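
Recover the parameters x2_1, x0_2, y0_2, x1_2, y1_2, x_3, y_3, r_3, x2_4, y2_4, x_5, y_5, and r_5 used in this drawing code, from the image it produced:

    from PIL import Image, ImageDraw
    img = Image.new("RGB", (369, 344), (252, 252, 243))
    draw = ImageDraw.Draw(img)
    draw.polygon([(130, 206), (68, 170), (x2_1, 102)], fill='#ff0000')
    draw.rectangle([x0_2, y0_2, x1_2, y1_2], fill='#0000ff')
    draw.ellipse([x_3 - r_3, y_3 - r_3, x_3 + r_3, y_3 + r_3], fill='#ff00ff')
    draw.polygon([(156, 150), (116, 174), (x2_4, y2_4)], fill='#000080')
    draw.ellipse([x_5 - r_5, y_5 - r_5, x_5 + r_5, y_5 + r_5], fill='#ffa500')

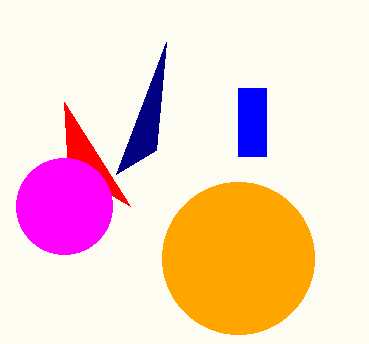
x2_1 = 64; x0_2 = 238; y0_2 = 88; x1_2 = 266; y1_2 = 156; x_3 = 64; y_3 = 206; r_3 = 48; x2_4 = 166; y2_4 = 42; x_5 = 238; y_5 = 258; r_5 = 76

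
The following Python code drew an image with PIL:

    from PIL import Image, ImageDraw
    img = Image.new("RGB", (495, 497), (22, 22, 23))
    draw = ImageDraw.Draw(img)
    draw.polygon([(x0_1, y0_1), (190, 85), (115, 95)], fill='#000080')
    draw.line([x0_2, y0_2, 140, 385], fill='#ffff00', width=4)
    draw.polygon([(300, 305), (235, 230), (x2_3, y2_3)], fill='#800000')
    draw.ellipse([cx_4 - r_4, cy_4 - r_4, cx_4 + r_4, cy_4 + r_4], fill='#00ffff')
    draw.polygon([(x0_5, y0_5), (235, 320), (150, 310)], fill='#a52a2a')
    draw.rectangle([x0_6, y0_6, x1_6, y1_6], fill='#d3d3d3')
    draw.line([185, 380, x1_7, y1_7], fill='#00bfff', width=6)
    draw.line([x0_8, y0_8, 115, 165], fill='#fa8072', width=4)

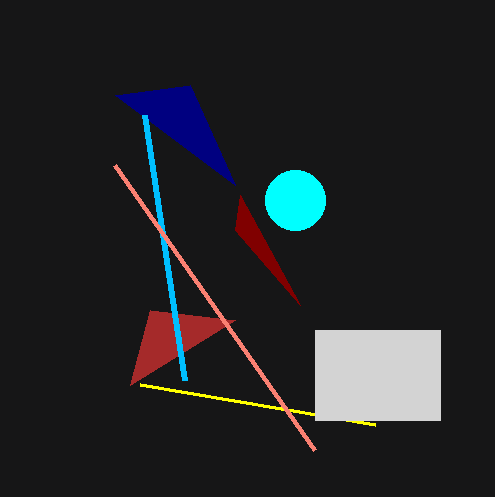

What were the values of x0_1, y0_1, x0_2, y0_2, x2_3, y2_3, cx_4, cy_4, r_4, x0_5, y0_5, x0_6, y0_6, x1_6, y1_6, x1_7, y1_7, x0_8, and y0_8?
x0_1 = 235; y0_1 = 185; x0_2 = 375; y0_2 = 425; x2_3 = 240; y2_3 = 195; cx_4 = 295; cy_4 = 200; r_4 = 30; x0_5 = 130; y0_5 = 385; x0_6 = 315; y0_6 = 330; x1_6 = 440; y1_6 = 420; x1_7 = 145; y1_7 = 115; x0_8 = 315; y0_8 = 450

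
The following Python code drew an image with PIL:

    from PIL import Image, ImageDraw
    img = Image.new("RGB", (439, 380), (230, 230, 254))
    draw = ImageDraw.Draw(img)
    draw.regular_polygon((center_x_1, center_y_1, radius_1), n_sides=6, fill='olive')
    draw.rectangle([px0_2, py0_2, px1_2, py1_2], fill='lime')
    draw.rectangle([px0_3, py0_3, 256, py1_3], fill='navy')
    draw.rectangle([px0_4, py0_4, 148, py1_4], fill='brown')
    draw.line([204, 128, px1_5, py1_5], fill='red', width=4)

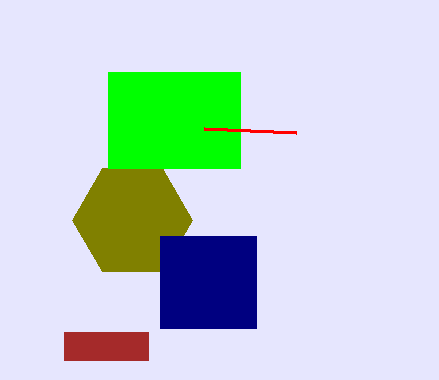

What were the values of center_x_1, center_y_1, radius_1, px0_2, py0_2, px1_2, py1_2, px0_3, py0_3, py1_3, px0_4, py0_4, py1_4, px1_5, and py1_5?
center_x_1 = 132, center_y_1 = 220, radius_1 = 60, px0_2 = 108, py0_2 = 72, px1_2 = 240, py1_2 = 168, px0_3 = 160, py0_3 = 236, py1_3 = 328, px0_4 = 64, py0_4 = 332, py1_4 = 360, px1_5 = 296, py1_5 = 132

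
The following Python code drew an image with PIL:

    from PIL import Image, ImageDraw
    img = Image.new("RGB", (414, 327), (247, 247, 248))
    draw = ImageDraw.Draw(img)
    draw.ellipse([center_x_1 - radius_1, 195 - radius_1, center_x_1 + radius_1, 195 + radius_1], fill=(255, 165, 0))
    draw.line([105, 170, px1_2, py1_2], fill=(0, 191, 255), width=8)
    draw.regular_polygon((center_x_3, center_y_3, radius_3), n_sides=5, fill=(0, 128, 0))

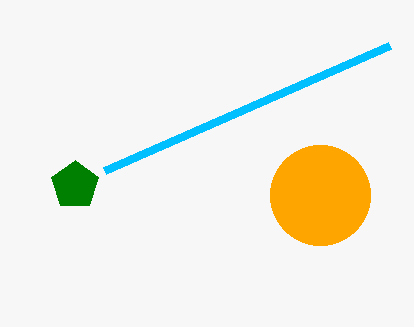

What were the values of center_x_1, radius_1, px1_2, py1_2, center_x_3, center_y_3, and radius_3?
center_x_1 = 320, radius_1 = 50, px1_2 = 390, py1_2 = 45, center_x_3 = 75, center_y_3 = 185, radius_3 = 25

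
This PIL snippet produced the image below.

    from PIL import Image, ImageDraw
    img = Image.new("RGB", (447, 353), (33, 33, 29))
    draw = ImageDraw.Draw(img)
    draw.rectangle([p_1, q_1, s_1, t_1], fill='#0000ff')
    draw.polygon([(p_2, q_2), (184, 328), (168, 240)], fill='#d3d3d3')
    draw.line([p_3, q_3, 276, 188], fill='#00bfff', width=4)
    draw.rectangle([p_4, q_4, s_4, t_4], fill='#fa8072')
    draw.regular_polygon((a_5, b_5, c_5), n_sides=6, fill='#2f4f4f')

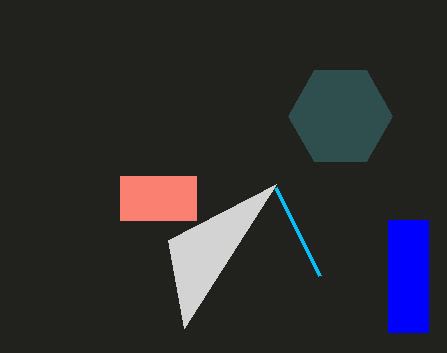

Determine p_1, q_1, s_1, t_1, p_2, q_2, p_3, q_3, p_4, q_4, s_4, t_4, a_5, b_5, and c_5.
p_1 = 388; q_1 = 220; s_1 = 428; t_1 = 332; p_2 = 276; q_2 = 184; p_3 = 320; q_3 = 276; p_4 = 120; q_4 = 176; s_4 = 196; t_4 = 220; a_5 = 340; b_5 = 116; c_5 = 52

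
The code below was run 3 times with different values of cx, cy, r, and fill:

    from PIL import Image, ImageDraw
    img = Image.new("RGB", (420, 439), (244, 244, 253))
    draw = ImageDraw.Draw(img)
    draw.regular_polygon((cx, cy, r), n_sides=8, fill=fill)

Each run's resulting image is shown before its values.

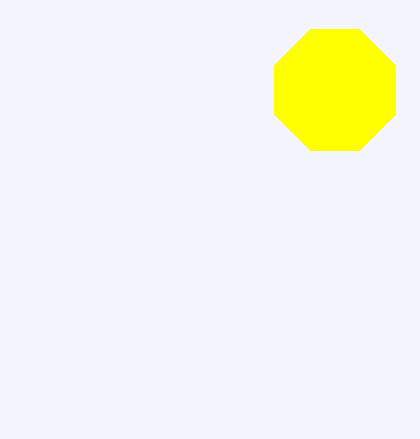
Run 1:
cx = 335; cy = 90; r = 65; fill = 'yellow'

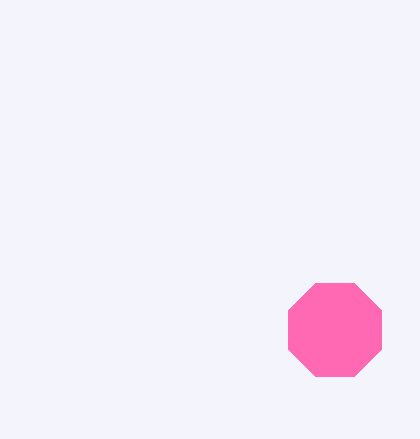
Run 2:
cx = 335, cy = 330, r = 50, fill = 'hotpink'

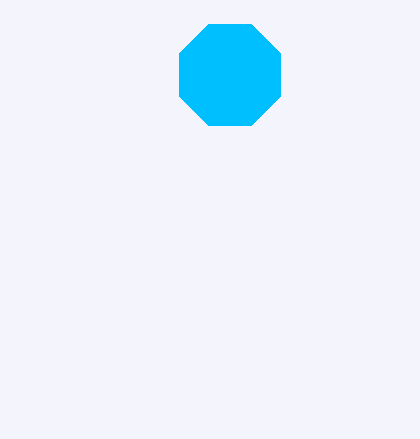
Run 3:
cx = 230, cy = 75, r = 55, fill = 'deepskyblue'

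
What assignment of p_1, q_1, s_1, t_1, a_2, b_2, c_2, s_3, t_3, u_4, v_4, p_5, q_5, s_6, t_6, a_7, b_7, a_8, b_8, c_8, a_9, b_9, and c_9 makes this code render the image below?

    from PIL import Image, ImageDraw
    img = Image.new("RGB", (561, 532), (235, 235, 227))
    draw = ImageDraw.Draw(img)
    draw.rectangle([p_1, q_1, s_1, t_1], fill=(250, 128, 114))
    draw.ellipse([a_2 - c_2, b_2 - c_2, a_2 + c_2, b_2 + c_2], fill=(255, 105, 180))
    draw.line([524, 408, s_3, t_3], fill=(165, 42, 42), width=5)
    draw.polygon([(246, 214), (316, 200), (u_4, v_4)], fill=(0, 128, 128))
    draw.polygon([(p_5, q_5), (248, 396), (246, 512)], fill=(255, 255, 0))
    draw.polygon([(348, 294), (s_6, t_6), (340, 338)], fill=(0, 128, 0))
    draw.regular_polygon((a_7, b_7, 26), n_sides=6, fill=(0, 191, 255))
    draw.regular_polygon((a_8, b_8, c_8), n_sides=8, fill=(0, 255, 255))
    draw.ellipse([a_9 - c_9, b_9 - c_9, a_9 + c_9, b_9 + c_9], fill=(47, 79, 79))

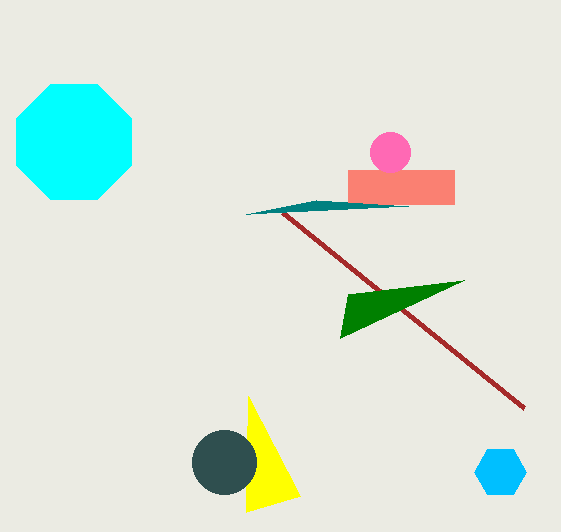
p_1 = 348, q_1 = 170, s_1 = 454, t_1 = 204, a_2 = 390, b_2 = 152, c_2 = 20, s_3 = 282, t_3 = 212, u_4 = 408, v_4 = 206, p_5 = 300, q_5 = 496, s_6 = 464, t_6 = 280, a_7 = 500, b_7 = 472, a_8 = 74, b_8 = 142, c_8 = 62, a_9 = 224, b_9 = 462, c_9 = 32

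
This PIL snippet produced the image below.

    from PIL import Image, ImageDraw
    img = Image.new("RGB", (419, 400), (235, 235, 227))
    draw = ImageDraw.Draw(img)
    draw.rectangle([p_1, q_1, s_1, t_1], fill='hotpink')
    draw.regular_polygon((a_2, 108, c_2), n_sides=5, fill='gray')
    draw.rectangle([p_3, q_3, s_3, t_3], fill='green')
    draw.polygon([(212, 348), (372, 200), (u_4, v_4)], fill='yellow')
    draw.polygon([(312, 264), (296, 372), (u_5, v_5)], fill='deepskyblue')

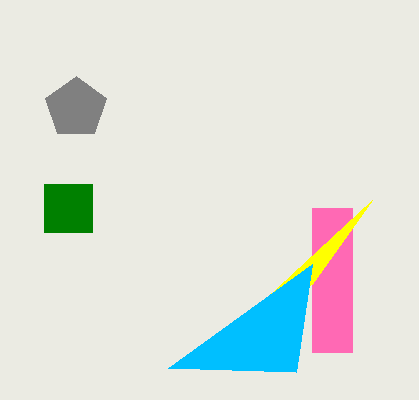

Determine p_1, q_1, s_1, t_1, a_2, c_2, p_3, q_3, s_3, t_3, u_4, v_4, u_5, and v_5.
p_1 = 312, q_1 = 208, s_1 = 352, t_1 = 352, a_2 = 76, c_2 = 32, p_3 = 44, q_3 = 184, s_3 = 92, t_3 = 232, u_4 = 312, v_4 = 284, u_5 = 168, v_5 = 368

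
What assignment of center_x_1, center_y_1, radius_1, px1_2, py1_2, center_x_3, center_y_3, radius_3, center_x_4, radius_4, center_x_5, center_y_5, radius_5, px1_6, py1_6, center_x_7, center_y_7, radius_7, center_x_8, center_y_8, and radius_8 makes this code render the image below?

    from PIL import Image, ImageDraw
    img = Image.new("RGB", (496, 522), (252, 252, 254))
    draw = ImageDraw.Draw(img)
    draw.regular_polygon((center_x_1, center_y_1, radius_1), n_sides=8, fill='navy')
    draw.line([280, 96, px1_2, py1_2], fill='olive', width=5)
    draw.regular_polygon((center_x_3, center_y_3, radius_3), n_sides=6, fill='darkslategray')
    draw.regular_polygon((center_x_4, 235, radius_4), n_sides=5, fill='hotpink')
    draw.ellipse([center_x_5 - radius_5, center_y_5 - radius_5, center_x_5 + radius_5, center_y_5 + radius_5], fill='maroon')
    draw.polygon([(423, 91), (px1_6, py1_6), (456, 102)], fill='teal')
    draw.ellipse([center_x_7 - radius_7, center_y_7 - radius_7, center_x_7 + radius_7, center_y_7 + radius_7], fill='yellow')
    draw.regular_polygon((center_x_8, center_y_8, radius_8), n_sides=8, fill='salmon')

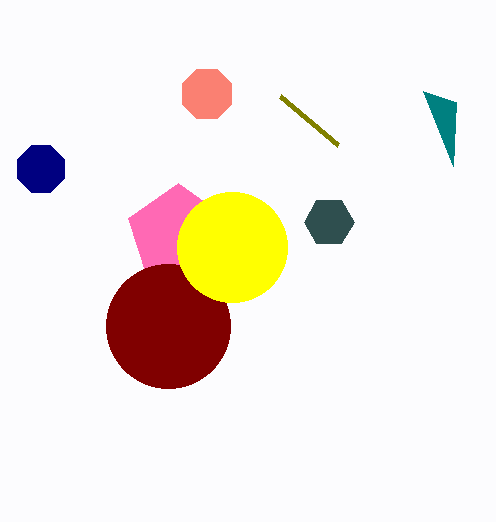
center_x_1 = 41
center_y_1 = 169
radius_1 = 25
px1_2 = 338
py1_2 = 145
center_x_3 = 329
center_y_3 = 222
radius_3 = 25
center_x_4 = 178
radius_4 = 52
center_x_5 = 168
center_y_5 = 326
radius_5 = 62
px1_6 = 453
py1_6 = 166
center_x_7 = 232
center_y_7 = 247
radius_7 = 55
center_x_8 = 207
center_y_8 = 94
radius_8 = 27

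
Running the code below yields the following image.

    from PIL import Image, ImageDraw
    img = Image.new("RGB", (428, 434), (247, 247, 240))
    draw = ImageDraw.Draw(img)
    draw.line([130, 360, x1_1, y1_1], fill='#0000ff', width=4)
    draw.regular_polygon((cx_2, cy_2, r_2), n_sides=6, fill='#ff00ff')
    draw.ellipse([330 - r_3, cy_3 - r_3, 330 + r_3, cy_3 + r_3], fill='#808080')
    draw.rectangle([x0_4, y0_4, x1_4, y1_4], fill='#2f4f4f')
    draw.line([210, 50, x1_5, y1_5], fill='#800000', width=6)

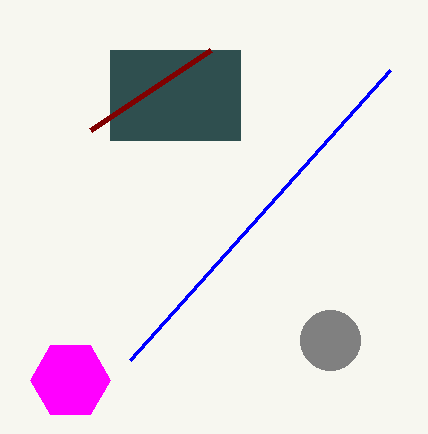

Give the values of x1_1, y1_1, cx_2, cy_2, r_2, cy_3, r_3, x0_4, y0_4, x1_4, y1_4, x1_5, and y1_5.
x1_1 = 390
y1_1 = 70
cx_2 = 70
cy_2 = 380
r_2 = 40
cy_3 = 340
r_3 = 30
x0_4 = 110
y0_4 = 50
x1_4 = 240
y1_4 = 140
x1_5 = 90
y1_5 = 130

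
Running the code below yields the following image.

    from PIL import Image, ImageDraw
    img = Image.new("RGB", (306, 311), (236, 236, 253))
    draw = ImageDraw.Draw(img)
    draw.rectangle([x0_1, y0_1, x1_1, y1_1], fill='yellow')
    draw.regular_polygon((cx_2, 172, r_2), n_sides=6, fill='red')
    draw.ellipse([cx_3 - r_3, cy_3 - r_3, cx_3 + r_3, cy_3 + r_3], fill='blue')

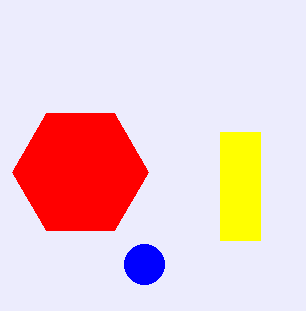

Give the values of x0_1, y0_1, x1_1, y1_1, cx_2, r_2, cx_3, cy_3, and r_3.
x0_1 = 220; y0_1 = 132; x1_1 = 260; y1_1 = 240; cx_2 = 80; r_2 = 68; cx_3 = 144; cy_3 = 264; r_3 = 20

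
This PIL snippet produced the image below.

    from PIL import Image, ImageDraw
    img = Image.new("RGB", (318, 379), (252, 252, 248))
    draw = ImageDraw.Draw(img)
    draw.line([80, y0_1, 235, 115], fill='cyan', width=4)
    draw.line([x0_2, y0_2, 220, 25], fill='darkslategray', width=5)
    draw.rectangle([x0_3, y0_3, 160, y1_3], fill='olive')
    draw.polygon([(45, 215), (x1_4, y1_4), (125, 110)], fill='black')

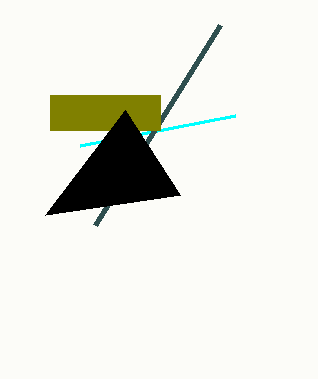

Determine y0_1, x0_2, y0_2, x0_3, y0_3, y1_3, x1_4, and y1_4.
y0_1 = 145; x0_2 = 95; y0_2 = 225; x0_3 = 50; y0_3 = 95; y1_3 = 130; x1_4 = 180; y1_4 = 195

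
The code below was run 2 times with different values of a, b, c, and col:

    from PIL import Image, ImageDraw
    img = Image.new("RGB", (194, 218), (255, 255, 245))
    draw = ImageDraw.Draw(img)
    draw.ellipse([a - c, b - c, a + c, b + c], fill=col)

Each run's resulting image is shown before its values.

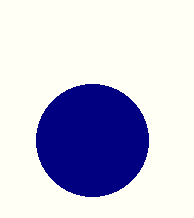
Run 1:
a = 92; b = 140; c = 56; col = 'navy'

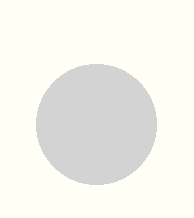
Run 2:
a = 96
b = 124
c = 60
col = 'lightgray'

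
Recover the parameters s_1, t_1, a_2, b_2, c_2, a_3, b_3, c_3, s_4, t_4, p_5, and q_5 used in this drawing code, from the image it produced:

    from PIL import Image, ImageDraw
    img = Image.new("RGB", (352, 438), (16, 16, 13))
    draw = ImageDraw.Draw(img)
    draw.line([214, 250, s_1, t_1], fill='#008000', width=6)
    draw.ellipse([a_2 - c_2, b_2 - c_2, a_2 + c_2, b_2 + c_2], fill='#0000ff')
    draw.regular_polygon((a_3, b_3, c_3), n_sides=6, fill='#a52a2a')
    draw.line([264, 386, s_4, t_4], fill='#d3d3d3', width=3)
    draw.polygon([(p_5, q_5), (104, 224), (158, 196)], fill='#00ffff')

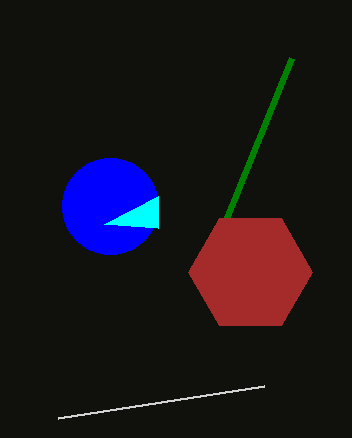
s_1 = 292
t_1 = 58
a_2 = 110
b_2 = 206
c_2 = 48
a_3 = 250
b_3 = 272
c_3 = 62
s_4 = 58
t_4 = 418
p_5 = 158
q_5 = 228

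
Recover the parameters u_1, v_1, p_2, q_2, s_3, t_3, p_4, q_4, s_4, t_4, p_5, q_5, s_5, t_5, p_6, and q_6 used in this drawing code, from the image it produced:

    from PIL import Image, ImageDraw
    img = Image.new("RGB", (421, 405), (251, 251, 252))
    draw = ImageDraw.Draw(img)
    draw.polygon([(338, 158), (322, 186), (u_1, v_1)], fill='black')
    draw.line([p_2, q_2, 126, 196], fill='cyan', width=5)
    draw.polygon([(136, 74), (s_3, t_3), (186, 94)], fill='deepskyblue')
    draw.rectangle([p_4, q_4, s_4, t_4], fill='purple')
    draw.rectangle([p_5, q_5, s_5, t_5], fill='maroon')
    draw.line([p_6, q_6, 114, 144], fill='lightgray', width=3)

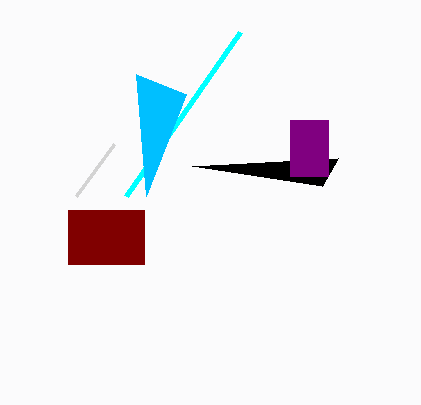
u_1 = 192; v_1 = 166; p_2 = 240; q_2 = 32; s_3 = 146; t_3 = 196; p_4 = 290; q_4 = 120; s_4 = 328; t_4 = 176; p_5 = 68; q_5 = 210; s_5 = 144; t_5 = 264; p_6 = 76; q_6 = 196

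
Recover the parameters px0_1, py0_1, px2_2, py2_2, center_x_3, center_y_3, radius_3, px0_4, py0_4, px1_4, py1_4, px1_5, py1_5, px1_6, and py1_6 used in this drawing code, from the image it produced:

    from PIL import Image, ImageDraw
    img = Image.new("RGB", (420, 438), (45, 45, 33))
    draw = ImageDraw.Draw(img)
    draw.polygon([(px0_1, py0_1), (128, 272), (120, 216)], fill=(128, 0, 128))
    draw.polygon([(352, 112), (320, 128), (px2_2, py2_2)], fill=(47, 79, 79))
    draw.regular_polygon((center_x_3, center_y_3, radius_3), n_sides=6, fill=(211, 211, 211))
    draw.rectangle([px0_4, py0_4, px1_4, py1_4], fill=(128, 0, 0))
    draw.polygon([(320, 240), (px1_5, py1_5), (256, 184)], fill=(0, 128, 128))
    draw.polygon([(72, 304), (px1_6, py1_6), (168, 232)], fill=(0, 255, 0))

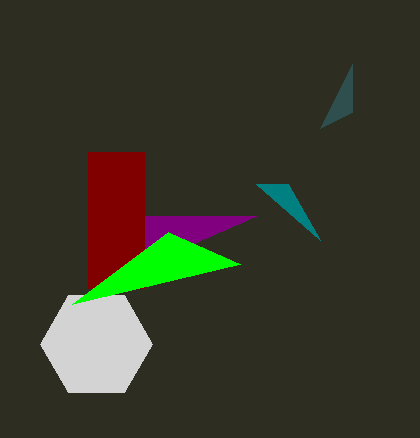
px0_1 = 256; py0_1 = 216; px2_2 = 352; py2_2 = 64; center_x_3 = 96; center_y_3 = 344; radius_3 = 56; px0_4 = 88; py0_4 = 152; px1_4 = 144; py1_4 = 288; px1_5 = 288; py1_5 = 184; px1_6 = 240; py1_6 = 264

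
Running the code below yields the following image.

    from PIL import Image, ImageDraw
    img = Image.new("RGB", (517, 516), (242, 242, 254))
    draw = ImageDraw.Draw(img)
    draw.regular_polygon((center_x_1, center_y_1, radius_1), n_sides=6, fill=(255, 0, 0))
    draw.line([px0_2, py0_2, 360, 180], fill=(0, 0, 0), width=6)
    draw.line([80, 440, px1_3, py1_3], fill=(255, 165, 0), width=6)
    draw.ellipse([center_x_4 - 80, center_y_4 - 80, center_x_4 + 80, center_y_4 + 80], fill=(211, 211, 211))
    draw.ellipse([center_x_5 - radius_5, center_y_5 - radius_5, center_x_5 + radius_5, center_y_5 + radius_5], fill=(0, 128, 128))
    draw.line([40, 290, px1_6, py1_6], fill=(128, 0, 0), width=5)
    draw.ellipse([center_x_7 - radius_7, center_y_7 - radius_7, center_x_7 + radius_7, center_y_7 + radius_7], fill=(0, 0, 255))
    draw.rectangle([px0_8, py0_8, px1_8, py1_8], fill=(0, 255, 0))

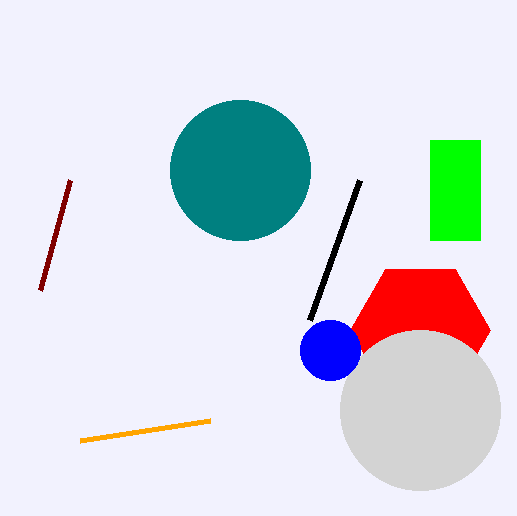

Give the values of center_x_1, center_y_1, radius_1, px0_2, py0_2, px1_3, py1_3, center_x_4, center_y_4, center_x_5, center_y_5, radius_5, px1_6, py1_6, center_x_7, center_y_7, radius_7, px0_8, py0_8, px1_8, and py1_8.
center_x_1 = 420; center_y_1 = 330; radius_1 = 70; px0_2 = 310; py0_2 = 320; px1_3 = 210; py1_3 = 420; center_x_4 = 420; center_y_4 = 410; center_x_5 = 240; center_y_5 = 170; radius_5 = 70; px1_6 = 70; py1_6 = 180; center_x_7 = 330; center_y_7 = 350; radius_7 = 30; px0_8 = 430; py0_8 = 140; px1_8 = 480; py1_8 = 240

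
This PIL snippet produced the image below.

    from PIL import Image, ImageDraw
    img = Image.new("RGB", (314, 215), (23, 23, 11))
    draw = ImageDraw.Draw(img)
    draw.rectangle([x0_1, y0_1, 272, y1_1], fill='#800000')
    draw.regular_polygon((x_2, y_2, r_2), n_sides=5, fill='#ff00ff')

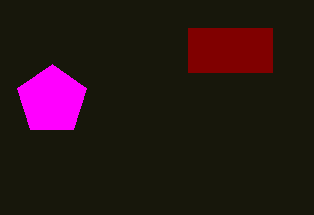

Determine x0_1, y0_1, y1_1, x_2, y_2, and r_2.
x0_1 = 188
y0_1 = 28
y1_1 = 72
x_2 = 52
y_2 = 100
r_2 = 36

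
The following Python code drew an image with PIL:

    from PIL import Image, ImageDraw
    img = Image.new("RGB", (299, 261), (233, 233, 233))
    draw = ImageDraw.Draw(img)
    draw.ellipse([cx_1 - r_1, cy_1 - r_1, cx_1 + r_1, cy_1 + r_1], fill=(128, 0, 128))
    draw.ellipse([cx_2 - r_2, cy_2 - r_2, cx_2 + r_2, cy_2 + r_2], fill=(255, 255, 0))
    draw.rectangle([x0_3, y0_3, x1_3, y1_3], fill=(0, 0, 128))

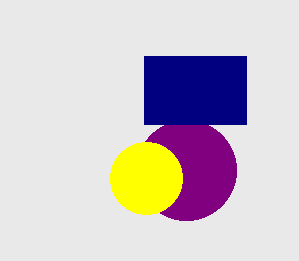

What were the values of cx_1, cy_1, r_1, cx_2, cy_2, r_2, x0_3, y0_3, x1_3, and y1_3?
cx_1 = 186, cy_1 = 170, r_1 = 50, cx_2 = 146, cy_2 = 178, r_2 = 36, x0_3 = 144, y0_3 = 56, x1_3 = 246, y1_3 = 124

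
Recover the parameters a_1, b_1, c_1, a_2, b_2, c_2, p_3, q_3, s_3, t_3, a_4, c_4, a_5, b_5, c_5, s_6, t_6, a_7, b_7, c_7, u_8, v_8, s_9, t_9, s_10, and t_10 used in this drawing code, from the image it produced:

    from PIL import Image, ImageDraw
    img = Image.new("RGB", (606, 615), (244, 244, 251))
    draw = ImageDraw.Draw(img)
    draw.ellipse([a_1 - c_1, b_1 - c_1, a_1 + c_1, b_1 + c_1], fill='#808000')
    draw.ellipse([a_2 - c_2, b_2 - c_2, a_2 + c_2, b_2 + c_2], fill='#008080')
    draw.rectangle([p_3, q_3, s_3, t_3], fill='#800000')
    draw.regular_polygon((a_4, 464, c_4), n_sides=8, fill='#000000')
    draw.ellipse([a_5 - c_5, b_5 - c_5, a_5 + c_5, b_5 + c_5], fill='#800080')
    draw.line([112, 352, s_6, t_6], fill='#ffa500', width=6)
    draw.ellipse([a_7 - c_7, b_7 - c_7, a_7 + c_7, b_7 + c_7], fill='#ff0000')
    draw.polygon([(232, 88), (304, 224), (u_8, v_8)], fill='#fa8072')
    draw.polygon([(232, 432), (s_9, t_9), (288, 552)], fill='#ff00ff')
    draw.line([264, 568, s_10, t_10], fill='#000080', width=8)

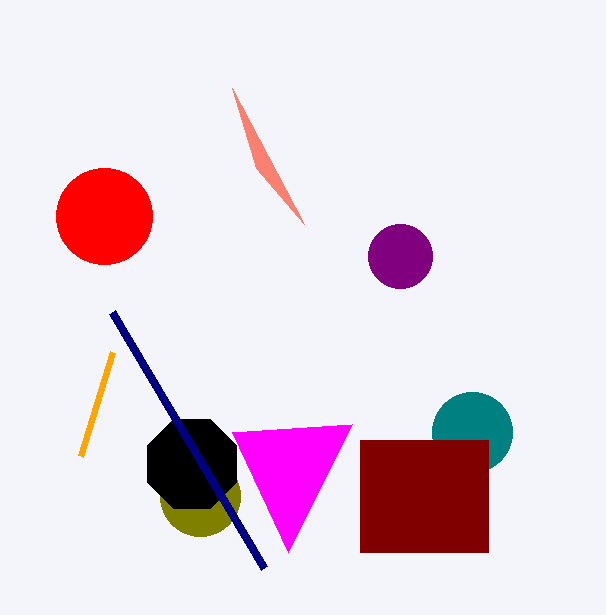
a_1 = 200, b_1 = 496, c_1 = 40, a_2 = 472, b_2 = 432, c_2 = 40, p_3 = 360, q_3 = 440, s_3 = 488, t_3 = 552, a_4 = 192, c_4 = 48, a_5 = 400, b_5 = 256, c_5 = 32, s_6 = 80, t_6 = 456, a_7 = 104, b_7 = 216, c_7 = 48, u_8 = 256, v_8 = 168, s_9 = 352, t_9 = 424, s_10 = 112, t_10 = 312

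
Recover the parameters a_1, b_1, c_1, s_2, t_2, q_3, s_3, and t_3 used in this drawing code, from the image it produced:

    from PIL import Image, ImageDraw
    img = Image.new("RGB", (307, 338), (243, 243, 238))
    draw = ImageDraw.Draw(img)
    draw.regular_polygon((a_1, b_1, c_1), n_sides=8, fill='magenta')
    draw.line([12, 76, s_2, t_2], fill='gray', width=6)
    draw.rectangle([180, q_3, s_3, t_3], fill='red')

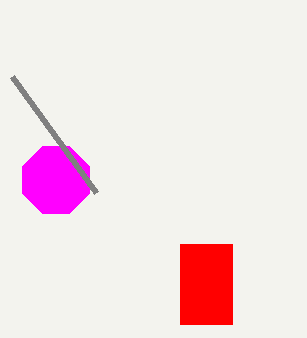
a_1 = 56, b_1 = 180, c_1 = 36, s_2 = 96, t_2 = 192, q_3 = 244, s_3 = 232, t_3 = 324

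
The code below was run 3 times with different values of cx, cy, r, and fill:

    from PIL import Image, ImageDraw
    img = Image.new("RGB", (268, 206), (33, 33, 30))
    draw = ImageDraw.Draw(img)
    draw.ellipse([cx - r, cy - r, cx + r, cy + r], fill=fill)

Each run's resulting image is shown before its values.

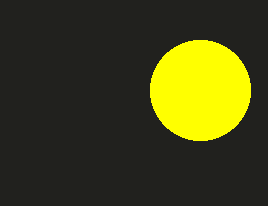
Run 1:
cx = 200, cy = 90, r = 50, fill = 'yellow'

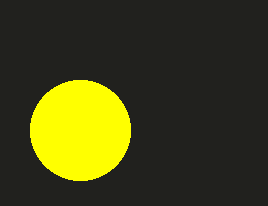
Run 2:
cx = 80
cy = 130
r = 50
fill = 'yellow'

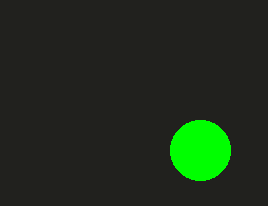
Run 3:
cx = 200; cy = 150; r = 30; fill = 'lime'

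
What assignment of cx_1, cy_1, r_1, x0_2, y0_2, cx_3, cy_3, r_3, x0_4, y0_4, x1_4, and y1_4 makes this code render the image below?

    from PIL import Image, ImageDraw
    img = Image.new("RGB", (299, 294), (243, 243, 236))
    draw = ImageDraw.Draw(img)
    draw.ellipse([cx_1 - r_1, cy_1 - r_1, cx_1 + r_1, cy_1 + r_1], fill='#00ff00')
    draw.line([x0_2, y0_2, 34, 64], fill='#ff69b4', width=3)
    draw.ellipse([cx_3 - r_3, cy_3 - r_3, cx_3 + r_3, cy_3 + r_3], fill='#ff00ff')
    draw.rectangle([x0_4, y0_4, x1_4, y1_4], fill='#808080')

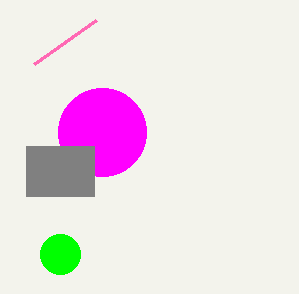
cx_1 = 60, cy_1 = 254, r_1 = 20, x0_2 = 96, y0_2 = 20, cx_3 = 102, cy_3 = 132, r_3 = 44, x0_4 = 26, y0_4 = 146, x1_4 = 94, y1_4 = 196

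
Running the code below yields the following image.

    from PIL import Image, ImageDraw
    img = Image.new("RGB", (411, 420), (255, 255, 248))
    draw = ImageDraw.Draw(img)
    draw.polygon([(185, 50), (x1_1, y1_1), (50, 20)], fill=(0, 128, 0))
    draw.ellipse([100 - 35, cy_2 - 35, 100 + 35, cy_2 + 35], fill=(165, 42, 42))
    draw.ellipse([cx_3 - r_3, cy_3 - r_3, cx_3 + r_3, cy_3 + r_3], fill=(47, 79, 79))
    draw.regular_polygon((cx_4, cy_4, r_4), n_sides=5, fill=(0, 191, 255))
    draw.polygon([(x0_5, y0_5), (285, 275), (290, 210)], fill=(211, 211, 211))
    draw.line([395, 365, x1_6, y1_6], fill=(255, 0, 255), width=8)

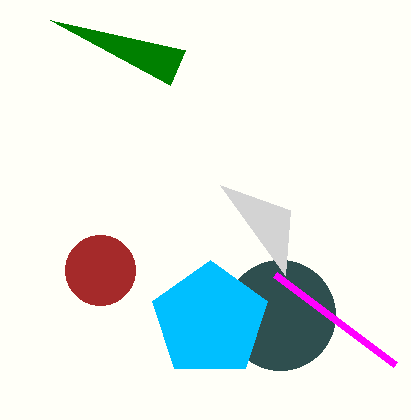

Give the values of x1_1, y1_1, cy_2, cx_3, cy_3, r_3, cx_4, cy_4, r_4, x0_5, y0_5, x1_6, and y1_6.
x1_1 = 170, y1_1 = 85, cy_2 = 270, cx_3 = 280, cy_3 = 315, r_3 = 55, cx_4 = 210, cy_4 = 320, r_4 = 60, x0_5 = 220, y0_5 = 185, x1_6 = 275, y1_6 = 275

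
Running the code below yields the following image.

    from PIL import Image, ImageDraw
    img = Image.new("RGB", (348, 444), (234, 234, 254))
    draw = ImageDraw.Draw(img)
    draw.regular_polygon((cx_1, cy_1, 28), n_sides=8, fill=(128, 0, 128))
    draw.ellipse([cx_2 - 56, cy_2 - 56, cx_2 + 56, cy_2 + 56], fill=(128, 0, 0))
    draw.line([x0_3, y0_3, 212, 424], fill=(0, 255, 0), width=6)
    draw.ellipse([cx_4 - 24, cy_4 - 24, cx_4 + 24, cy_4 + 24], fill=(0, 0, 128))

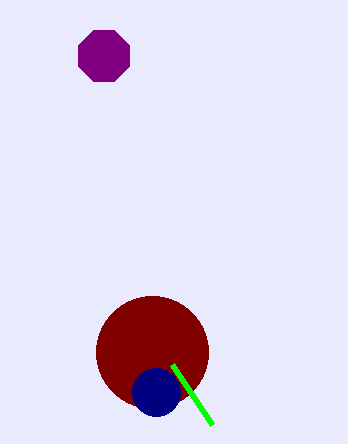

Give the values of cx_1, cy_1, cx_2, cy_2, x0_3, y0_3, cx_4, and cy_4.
cx_1 = 104; cy_1 = 56; cx_2 = 152; cy_2 = 352; x0_3 = 172; y0_3 = 364; cx_4 = 156; cy_4 = 392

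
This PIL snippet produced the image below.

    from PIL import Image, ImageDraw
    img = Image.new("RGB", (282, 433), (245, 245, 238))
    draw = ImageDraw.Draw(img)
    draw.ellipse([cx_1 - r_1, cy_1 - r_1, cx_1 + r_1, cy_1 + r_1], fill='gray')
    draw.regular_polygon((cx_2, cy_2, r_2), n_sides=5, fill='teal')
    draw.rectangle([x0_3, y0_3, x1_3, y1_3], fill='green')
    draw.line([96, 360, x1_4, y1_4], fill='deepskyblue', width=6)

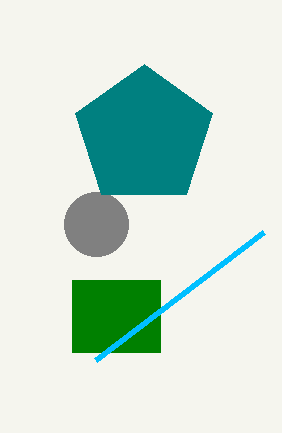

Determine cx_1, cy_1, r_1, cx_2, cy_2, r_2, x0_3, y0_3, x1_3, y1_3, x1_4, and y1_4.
cx_1 = 96; cy_1 = 224; r_1 = 32; cx_2 = 144; cy_2 = 136; r_2 = 72; x0_3 = 72; y0_3 = 280; x1_3 = 160; y1_3 = 352; x1_4 = 264; y1_4 = 232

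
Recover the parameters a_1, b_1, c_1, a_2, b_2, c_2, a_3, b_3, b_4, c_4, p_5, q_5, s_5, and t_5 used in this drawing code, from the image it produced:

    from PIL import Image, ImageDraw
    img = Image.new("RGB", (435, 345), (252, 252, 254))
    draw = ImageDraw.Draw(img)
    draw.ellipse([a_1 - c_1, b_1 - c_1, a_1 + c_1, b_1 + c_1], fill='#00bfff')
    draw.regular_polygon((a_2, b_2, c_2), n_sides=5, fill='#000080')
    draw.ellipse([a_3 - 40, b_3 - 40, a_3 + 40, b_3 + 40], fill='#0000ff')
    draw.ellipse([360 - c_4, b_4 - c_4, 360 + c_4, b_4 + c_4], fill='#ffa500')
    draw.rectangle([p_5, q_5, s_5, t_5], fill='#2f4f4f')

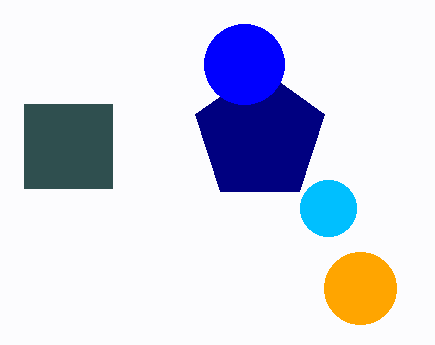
a_1 = 328
b_1 = 208
c_1 = 28
a_2 = 260
b_2 = 136
c_2 = 68
a_3 = 244
b_3 = 64
b_4 = 288
c_4 = 36
p_5 = 24
q_5 = 104
s_5 = 112
t_5 = 188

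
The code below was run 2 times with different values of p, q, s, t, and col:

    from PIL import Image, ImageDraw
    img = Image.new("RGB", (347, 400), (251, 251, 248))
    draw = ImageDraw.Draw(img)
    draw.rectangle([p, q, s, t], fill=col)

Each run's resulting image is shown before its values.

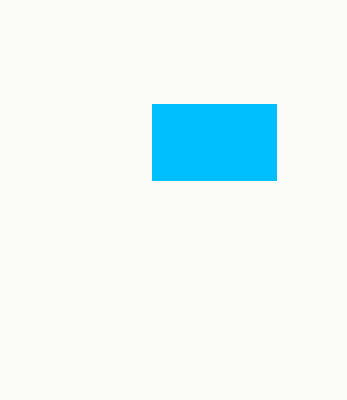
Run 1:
p = 152, q = 104, s = 276, t = 180, col = 'deepskyblue'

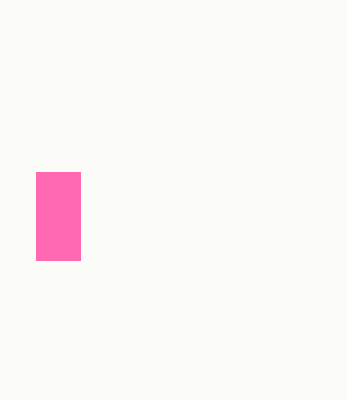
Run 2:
p = 36, q = 172, s = 80, t = 260, col = 'hotpink'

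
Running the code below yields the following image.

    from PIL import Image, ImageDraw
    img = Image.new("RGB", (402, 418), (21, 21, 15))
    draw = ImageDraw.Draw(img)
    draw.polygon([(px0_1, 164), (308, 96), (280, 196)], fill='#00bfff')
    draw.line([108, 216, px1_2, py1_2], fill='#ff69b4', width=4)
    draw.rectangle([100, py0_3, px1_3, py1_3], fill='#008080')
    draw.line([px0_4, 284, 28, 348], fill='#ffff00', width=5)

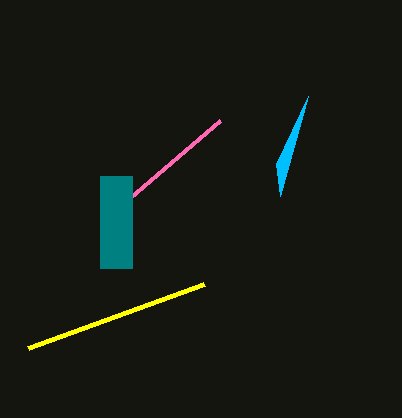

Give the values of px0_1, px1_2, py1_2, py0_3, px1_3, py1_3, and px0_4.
px0_1 = 276
px1_2 = 220
py1_2 = 120
py0_3 = 176
px1_3 = 132
py1_3 = 268
px0_4 = 204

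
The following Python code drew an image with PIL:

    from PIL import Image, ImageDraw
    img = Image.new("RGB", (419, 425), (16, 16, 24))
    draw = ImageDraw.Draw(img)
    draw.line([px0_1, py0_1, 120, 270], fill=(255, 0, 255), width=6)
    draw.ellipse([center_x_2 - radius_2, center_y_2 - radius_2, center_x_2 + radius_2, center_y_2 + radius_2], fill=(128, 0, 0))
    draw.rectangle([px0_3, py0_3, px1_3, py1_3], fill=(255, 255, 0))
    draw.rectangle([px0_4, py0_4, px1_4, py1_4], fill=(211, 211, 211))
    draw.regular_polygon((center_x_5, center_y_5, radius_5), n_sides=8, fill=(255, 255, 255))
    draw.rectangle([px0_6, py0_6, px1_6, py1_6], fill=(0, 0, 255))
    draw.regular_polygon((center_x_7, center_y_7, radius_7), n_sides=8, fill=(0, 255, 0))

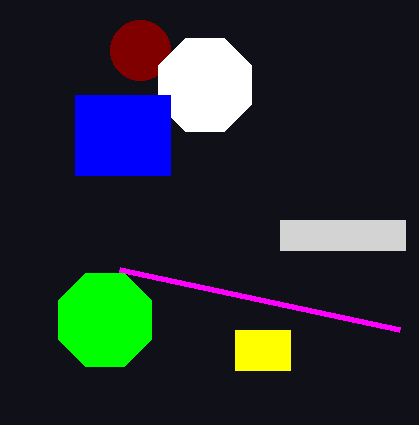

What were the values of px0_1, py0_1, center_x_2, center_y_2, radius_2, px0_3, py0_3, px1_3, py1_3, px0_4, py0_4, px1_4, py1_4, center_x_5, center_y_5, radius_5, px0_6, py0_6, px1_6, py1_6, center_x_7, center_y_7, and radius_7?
px0_1 = 400
py0_1 = 330
center_x_2 = 140
center_y_2 = 50
radius_2 = 30
px0_3 = 235
py0_3 = 330
px1_3 = 290
py1_3 = 370
px0_4 = 280
py0_4 = 220
px1_4 = 405
py1_4 = 250
center_x_5 = 205
center_y_5 = 85
radius_5 = 50
px0_6 = 75
py0_6 = 95
px1_6 = 170
py1_6 = 175
center_x_7 = 105
center_y_7 = 320
radius_7 = 50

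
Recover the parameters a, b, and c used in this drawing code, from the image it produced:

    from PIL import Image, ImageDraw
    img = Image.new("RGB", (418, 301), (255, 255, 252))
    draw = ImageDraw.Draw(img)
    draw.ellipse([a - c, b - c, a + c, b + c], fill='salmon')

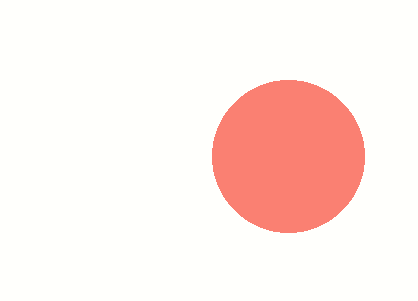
a = 288, b = 156, c = 76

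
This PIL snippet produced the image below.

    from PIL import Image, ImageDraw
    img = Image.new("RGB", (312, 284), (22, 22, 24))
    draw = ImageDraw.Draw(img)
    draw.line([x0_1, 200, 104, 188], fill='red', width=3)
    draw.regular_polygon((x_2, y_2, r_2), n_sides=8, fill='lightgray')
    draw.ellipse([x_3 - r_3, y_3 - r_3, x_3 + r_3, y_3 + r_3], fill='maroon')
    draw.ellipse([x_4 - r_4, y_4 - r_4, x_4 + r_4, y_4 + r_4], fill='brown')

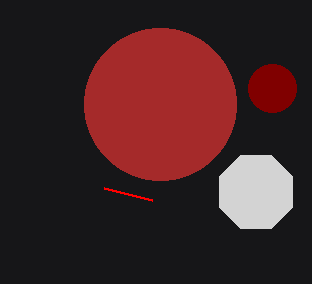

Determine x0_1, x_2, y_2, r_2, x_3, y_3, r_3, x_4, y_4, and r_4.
x0_1 = 152, x_2 = 256, y_2 = 192, r_2 = 40, x_3 = 272, y_3 = 88, r_3 = 24, x_4 = 160, y_4 = 104, r_4 = 76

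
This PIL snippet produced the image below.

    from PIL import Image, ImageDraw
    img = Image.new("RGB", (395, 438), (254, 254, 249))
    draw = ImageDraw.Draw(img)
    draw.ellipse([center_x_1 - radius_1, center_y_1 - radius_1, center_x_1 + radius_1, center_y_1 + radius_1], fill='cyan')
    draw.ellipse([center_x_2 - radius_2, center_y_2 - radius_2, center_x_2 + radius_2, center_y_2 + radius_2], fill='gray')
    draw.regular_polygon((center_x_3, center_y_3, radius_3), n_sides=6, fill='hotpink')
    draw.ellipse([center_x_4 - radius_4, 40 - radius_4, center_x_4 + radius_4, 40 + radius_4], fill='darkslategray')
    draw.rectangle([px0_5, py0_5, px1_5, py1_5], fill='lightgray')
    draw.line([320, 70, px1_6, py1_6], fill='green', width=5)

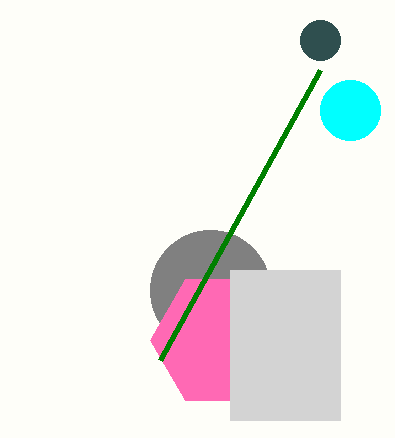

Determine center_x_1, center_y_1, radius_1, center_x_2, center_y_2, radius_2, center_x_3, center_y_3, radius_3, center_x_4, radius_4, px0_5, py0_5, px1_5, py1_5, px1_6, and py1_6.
center_x_1 = 350; center_y_1 = 110; radius_1 = 30; center_x_2 = 210; center_y_2 = 290; radius_2 = 60; center_x_3 = 220; center_y_3 = 340; radius_3 = 70; center_x_4 = 320; radius_4 = 20; px0_5 = 230; py0_5 = 270; px1_5 = 340; py1_5 = 420; px1_6 = 160; py1_6 = 360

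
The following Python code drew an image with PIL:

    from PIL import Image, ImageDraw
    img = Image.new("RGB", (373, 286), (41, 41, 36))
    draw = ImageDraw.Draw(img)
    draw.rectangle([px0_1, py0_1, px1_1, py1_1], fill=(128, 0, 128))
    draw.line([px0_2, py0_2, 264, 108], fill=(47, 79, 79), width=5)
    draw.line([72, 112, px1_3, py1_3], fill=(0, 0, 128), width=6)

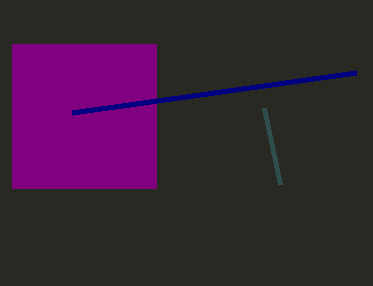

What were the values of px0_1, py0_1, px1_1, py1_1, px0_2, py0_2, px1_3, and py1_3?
px0_1 = 12, py0_1 = 44, px1_1 = 156, py1_1 = 188, px0_2 = 280, py0_2 = 184, px1_3 = 356, py1_3 = 72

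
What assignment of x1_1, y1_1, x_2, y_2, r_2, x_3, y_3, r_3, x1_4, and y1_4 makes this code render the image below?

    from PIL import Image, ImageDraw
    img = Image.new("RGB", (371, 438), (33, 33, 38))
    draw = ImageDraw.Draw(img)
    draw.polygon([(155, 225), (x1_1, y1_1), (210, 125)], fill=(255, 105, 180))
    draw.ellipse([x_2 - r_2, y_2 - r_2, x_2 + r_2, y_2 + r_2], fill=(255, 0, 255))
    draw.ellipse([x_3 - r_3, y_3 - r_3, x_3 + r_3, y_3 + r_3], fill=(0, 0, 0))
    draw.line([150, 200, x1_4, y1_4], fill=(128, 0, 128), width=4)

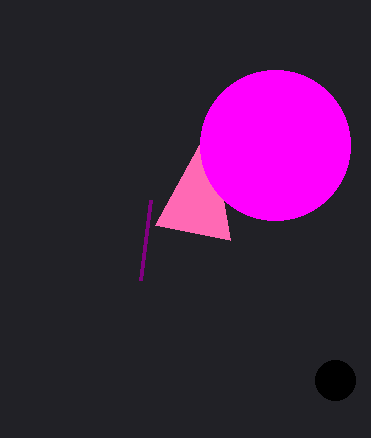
x1_1 = 230
y1_1 = 240
x_2 = 275
y_2 = 145
r_2 = 75
x_3 = 335
y_3 = 380
r_3 = 20
x1_4 = 140
y1_4 = 280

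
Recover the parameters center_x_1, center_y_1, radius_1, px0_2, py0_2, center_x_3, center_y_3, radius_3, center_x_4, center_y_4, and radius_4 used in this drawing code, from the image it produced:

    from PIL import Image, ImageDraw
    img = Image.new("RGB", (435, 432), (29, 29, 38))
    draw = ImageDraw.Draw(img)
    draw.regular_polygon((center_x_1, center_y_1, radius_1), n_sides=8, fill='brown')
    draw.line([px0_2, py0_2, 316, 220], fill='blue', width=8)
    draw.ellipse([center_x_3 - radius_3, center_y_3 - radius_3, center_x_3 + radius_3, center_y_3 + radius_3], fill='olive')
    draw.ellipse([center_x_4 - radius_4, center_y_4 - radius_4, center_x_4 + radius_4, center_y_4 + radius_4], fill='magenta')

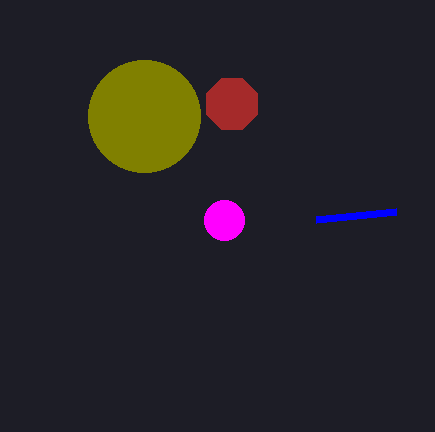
center_x_1 = 232, center_y_1 = 104, radius_1 = 28, px0_2 = 396, py0_2 = 212, center_x_3 = 144, center_y_3 = 116, radius_3 = 56, center_x_4 = 224, center_y_4 = 220, radius_4 = 20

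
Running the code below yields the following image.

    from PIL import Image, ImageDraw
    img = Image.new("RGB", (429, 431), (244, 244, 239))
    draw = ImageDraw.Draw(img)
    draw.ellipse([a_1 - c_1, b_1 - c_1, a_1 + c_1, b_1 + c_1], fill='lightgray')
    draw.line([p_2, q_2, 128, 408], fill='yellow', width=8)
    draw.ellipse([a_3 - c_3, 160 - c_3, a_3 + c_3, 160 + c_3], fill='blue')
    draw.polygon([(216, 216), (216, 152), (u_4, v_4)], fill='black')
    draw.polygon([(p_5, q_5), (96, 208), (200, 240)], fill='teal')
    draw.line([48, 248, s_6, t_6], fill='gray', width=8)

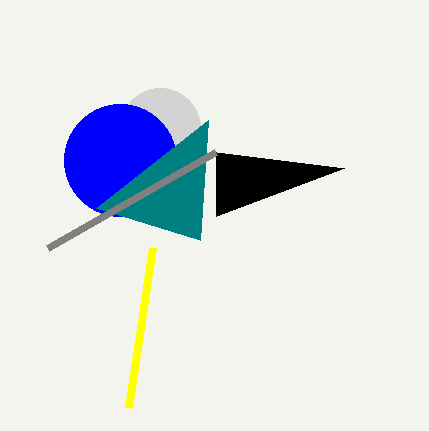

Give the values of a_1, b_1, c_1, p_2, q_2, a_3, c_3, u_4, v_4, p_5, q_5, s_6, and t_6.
a_1 = 160
b_1 = 128
c_1 = 40
p_2 = 152
q_2 = 248
a_3 = 120
c_3 = 56
u_4 = 344
v_4 = 168
p_5 = 208
q_5 = 120
s_6 = 216
t_6 = 152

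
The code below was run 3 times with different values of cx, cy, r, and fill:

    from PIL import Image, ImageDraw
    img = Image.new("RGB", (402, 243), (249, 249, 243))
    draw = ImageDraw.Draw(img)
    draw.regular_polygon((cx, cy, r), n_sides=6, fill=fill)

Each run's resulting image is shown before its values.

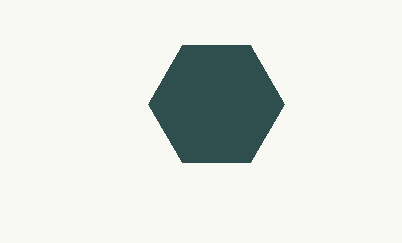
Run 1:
cx = 216
cy = 104
r = 68
fill = 'darkslategray'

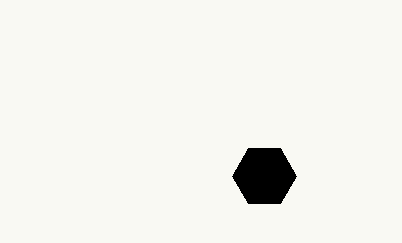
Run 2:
cx = 264; cy = 176; r = 32; fill = 'black'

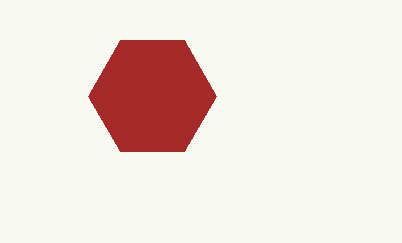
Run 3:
cx = 152; cy = 96; r = 64; fill = 'brown'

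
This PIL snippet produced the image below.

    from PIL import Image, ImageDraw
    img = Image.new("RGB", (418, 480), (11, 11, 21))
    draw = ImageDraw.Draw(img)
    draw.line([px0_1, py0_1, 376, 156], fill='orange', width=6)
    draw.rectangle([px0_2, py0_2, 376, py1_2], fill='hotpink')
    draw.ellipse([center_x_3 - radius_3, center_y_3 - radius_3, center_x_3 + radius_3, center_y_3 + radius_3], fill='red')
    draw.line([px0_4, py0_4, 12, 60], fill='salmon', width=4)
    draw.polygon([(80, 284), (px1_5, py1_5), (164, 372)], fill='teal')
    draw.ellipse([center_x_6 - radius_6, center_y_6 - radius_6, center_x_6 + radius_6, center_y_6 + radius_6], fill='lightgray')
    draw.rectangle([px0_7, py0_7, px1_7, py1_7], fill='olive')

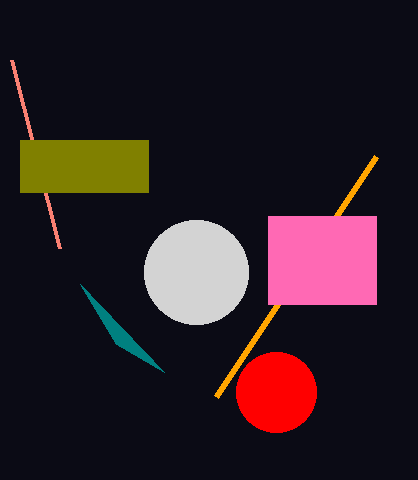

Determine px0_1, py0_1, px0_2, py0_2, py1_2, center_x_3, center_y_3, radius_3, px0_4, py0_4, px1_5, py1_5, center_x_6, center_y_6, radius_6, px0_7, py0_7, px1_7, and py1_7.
px0_1 = 216
py0_1 = 396
px0_2 = 268
py0_2 = 216
py1_2 = 304
center_x_3 = 276
center_y_3 = 392
radius_3 = 40
px0_4 = 60
py0_4 = 248
px1_5 = 116
py1_5 = 344
center_x_6 = 196
center_y_6 = 272
radius_6 = 52
px0_7 = 20
py0_7 = 140
px1_7 = 148
py1_7 = 192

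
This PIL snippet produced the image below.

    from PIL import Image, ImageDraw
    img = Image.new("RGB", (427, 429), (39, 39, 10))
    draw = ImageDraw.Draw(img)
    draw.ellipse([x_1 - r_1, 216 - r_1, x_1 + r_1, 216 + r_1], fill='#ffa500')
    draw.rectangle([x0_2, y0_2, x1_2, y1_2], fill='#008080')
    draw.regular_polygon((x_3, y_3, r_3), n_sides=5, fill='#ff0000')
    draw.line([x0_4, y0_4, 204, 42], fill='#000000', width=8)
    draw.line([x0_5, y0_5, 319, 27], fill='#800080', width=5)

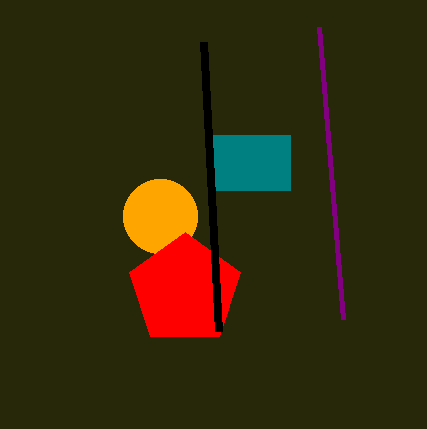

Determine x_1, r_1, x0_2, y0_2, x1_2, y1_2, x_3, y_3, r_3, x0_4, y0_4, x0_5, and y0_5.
x_1 = 160
r_1 = 37
x0_2 = 213
y0_2 = 135
x1_2 = 290
y1_2 = 190
x_3 = 185
y_3 = 290
r_3 = 58
x0_4 = 219
y0_4 = 331
x0_5 = 343
y0_5 = 319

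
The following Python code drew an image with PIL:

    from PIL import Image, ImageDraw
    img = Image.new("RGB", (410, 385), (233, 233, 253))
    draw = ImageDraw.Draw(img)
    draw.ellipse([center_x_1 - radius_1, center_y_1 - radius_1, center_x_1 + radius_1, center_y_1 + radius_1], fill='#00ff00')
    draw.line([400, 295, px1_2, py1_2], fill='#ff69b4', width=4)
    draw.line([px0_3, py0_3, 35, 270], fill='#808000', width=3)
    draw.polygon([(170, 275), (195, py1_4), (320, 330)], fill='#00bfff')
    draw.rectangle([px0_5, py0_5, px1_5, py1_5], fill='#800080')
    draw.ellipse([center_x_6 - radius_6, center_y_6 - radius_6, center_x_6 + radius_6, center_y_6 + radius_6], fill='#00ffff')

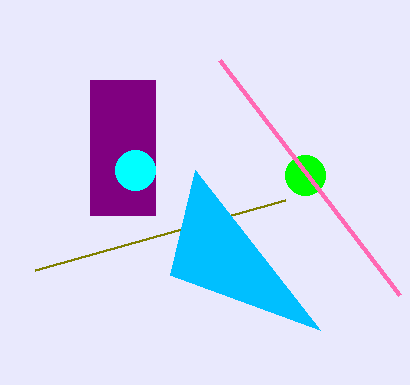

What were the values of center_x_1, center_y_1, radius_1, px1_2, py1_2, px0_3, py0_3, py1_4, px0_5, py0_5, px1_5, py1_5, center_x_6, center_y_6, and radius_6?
center_x_1 = 305, center_y_1 = 175, radius_1 = 20, px1_2 = 220, py1_2 = 60, px0_3 = 285, py0_3 = 200, py1_4 = 170, px0_5 = 90, py0_5 = 80, px1_5 = 155, py1_5 = 215, center_x_6 = 135, center_y_6 = 170, radius_6 = 20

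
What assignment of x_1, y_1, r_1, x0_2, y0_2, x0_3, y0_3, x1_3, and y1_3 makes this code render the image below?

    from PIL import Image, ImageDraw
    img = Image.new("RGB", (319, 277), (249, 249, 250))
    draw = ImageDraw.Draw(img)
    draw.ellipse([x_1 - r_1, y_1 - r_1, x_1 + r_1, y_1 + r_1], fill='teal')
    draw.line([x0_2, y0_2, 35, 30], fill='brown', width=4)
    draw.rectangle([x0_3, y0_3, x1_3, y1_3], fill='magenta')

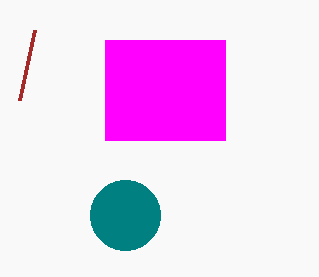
x_1 = 125, y_1 = 215, r_1 = 35, x0_2 = 20, y0_2 = 100, x0_3 = 105, y0_3 = 40, x1_3 = 225, y1_3 = 140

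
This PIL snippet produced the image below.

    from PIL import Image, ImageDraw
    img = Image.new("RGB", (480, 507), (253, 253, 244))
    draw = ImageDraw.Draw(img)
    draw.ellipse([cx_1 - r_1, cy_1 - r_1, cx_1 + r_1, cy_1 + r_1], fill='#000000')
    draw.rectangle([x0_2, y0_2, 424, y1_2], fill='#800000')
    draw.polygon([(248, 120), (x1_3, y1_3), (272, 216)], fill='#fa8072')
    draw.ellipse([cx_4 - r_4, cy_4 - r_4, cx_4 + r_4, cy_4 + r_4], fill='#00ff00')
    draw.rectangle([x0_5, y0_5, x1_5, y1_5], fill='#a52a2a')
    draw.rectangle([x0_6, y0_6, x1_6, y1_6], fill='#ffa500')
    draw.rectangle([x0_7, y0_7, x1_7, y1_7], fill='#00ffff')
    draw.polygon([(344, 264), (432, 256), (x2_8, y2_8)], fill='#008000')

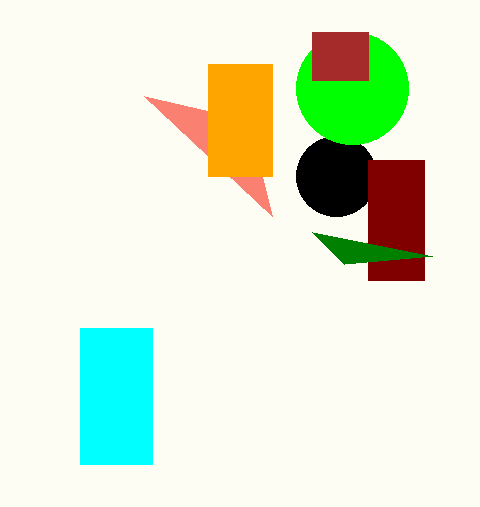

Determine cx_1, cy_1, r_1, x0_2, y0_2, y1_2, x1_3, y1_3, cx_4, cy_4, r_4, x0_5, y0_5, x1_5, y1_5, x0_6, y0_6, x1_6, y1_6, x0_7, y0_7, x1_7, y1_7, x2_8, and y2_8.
cx_1 = 336, cy_1 = 176, r_1 = 40, x0_2 = 368, y0_2 = 160, y1_2 = 280, x1_3 = 144, y1_3 = 96, cx_4 = 352, cy_4 = 88, r_4 = 56, x0_5 = 312, y0_5 = 32, x1_5 = 368, y1_5 = 80, x0_6 = 208, y0_6 = 64, x1_6 = 272, y1_6 = 176, x0_7 = 80, y0_7 = 328, x1_7 = 152, y1_7 = 464, x2_8 = 312, y2_8 = 232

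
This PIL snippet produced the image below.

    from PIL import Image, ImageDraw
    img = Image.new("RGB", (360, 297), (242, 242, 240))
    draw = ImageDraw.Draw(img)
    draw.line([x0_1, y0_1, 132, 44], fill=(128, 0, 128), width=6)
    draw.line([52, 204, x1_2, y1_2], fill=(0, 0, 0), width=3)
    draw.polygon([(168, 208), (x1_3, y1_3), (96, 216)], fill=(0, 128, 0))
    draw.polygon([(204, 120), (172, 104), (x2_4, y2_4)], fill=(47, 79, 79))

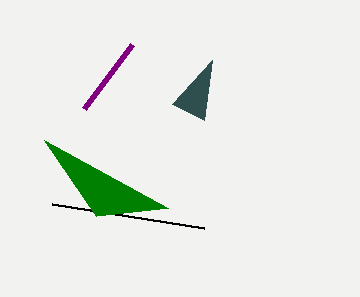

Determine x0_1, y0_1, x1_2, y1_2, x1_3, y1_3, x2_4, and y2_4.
x0_1 = 84, y0_1 = 108, x1_2 = 204, y1_2 = 228, x1_3 = 44, y1_3 = 140, x2_4 = 212, y2_4 = 60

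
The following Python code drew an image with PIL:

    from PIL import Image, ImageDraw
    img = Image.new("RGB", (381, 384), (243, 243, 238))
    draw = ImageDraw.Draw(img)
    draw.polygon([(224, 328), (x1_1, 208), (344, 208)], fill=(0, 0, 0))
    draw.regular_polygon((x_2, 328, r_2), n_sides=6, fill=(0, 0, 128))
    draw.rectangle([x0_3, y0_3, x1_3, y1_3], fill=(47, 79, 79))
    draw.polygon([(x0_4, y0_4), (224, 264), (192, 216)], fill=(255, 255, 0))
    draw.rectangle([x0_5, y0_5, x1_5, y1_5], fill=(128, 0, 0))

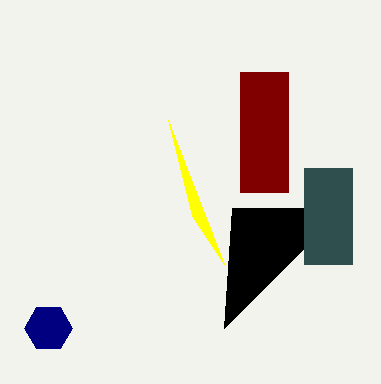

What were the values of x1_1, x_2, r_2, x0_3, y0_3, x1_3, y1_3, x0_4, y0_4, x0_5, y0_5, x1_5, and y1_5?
x1_1 = 232, x_2 = 48, r_2 = 24, x0_3 = 304, y0_3 = 168, x1_3 = 352, y1_3 = 264, x0_4 = 168, y0_4 = 120, x0_5 = 240, y0_5 = 72, x1_5 = 288, y1_5 = 192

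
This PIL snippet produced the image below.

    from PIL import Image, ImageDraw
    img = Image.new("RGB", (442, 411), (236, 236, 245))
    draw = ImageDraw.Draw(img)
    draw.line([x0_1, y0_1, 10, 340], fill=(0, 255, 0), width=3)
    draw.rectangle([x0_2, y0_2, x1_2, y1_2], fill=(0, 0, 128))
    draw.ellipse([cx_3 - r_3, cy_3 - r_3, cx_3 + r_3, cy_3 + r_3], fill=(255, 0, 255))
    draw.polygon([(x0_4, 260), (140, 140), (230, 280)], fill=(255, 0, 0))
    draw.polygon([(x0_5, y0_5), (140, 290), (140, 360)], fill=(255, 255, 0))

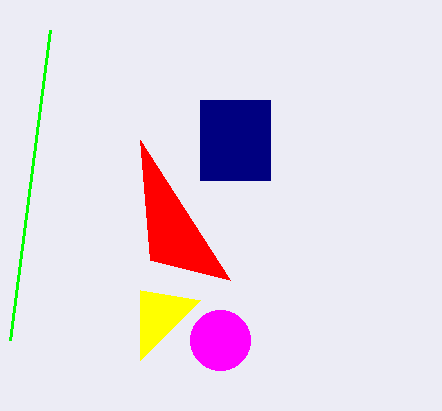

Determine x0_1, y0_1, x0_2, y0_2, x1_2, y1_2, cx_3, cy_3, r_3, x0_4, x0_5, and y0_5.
x0_1 = 50
y0_1 = 30
x0_2 = 200
y0_2 = 100
x1_2 = 270
y1_2 = 180
cx_3 = 220
cy_3 = 340
r_3 = 30
x0_4 = 150
x0_5 = 200
y0_5 = 300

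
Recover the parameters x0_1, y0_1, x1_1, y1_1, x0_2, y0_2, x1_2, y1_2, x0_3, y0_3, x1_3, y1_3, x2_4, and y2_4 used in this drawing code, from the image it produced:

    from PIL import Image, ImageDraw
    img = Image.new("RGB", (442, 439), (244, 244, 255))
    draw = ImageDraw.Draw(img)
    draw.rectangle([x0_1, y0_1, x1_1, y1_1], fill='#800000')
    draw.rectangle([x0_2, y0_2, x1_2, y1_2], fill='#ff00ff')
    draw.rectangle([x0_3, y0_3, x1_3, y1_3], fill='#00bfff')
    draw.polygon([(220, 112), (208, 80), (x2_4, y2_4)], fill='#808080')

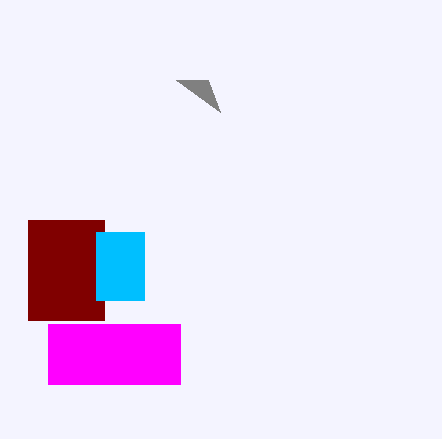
x0_1 = 28, y0_1 = 220, x1_1 = 104, y1_1 = 320, x0_2 = 48, y0_2 = 324, x1_2 = 180, y1_2 = 384, x0_3 = 96, y0_3 = 232, x1_3 = 144, y1_3 = 300, x2_4 = 176, y2_4 = 80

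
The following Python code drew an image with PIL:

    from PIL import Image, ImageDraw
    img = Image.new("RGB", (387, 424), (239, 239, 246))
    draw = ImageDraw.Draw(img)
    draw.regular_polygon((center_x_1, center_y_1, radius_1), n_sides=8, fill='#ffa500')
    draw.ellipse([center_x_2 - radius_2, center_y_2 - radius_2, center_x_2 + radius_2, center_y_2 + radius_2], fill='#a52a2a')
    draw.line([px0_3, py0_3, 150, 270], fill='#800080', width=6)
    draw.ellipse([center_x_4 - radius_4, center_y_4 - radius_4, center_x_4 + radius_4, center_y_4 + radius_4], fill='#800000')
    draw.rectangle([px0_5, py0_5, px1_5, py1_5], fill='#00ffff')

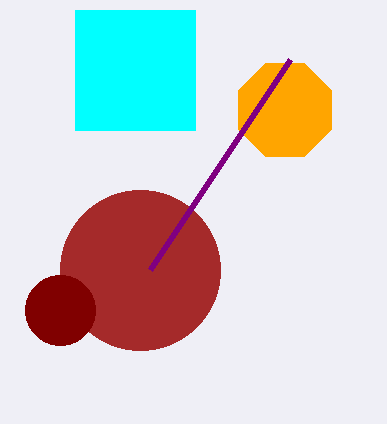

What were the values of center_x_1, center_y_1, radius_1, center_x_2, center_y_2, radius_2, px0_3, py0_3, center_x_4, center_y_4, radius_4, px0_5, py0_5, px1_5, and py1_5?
center_x_1 = 285
center_y_1 = 110
radius_1 = 50
center_x_2 = 140
center_y_2 = 270
radius_2 = 80
px0_3 = 290
py0_3 = 60
center_x_4 = 60
center_y_4 = 310
radius_4 = 35
px0_5 = 75
py0_5 = 10
px1_5 = 195
py1_5 = 130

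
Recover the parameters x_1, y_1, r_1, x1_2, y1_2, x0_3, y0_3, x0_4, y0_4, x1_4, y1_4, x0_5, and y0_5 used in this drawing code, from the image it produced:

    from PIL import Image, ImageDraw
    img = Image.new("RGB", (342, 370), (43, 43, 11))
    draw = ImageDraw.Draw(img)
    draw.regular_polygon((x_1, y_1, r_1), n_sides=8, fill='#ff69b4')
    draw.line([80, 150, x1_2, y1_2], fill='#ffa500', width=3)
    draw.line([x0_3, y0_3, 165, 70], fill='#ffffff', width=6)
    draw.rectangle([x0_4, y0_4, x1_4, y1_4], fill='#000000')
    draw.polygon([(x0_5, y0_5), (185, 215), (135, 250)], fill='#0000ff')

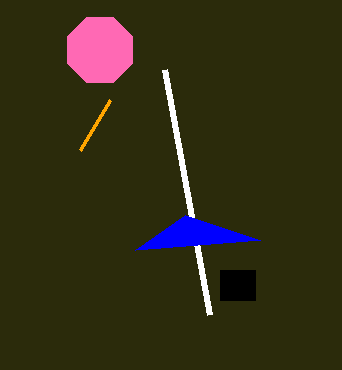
x_1 = 100, y_1 = 50, r_1 = 35, x1_2 = 110, y1_2 = 100, x0_3 = 210, y0_3 = 315, x0_4 = 220, y0_4 = 270, x1_4 = 255, y1_4 = 300, x0_5 = 260, y0_5 = 240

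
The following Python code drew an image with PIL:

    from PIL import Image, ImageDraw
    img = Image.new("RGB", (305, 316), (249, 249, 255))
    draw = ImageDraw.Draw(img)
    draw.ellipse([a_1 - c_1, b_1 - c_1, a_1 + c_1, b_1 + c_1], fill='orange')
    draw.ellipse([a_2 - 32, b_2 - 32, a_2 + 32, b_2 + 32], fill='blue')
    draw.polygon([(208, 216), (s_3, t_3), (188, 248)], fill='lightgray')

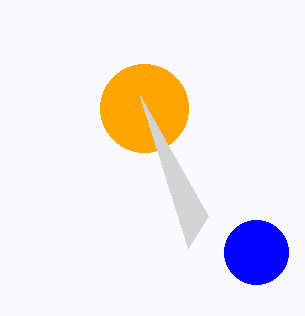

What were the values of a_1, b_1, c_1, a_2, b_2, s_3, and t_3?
a_1 = 144
b_1 = 108
c_1 = 44
a_2 = 256
b_2 = 252
s_3 = 140
t_3 = 96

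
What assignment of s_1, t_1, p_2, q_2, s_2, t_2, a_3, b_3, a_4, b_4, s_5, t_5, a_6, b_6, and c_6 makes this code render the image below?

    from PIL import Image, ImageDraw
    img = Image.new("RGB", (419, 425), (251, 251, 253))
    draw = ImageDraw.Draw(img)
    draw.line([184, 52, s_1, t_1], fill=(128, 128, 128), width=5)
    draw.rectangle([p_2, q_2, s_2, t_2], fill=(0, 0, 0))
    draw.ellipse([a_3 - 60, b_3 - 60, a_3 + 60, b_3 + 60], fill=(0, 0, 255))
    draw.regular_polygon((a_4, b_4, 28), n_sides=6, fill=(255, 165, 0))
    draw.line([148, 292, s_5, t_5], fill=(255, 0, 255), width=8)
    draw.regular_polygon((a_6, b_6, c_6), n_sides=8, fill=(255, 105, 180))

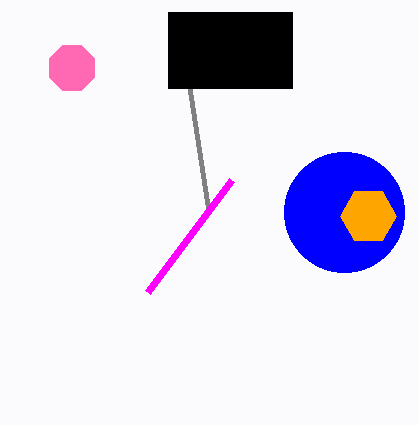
s_1 = 208, t_1 = 208, p_2 = 168, q_2 = 12, s_2 = 292, t_2 = 88, a_3 = 344, b_3 = 212, a_4 = 368, b_4 = 216, s_5 = 232, t_5 = 180, a_6 = 72, b_6 = 68, c_6 = 24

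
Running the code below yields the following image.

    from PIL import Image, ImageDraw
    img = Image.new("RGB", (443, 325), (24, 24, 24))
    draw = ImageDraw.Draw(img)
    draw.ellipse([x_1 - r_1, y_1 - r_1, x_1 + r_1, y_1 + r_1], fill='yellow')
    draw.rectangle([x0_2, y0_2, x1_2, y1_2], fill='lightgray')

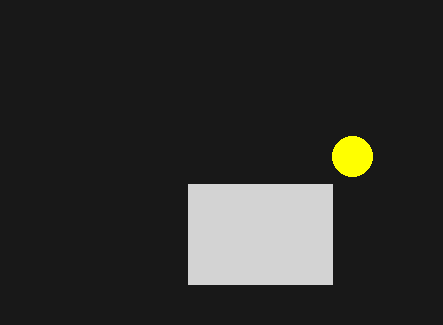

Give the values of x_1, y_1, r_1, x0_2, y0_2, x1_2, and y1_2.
x_1 = 352; y_1 = 156; r_1 = 20; x0_2 = 188; y0_2 = 184; x1_2 = 332; y1_2 = 284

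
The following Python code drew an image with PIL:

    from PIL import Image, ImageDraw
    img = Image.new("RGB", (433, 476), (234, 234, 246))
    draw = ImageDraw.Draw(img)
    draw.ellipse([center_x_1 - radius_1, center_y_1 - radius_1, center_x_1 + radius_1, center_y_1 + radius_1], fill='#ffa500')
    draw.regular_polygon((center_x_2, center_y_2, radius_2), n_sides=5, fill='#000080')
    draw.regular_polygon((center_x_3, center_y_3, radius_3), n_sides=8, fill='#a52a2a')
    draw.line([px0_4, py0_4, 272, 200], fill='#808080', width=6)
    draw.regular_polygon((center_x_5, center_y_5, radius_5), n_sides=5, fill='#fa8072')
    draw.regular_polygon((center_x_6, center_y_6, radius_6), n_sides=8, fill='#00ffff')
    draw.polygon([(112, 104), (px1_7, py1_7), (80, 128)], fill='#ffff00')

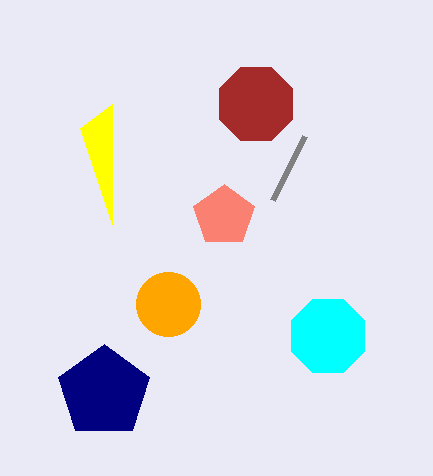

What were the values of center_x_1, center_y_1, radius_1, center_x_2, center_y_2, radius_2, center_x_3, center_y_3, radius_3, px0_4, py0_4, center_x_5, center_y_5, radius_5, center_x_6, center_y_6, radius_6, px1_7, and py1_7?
center_x_1 = 168
center_y_1 = 304
radius_1 = 32
center_x_2 = 104
center_y_2 = 392
radius_2 = 48
center_x_3 = 256
center_y_3 = 104
radius_3 = 40
px0_4 = 304
py0_4 = 136
center_x_5 = 224
center_y_5 = 216
radius_5 = 32
center_x_6 = 328
center_y_6 = 336
radius_6 = 40
px1_7 = 112
py1_7 = 224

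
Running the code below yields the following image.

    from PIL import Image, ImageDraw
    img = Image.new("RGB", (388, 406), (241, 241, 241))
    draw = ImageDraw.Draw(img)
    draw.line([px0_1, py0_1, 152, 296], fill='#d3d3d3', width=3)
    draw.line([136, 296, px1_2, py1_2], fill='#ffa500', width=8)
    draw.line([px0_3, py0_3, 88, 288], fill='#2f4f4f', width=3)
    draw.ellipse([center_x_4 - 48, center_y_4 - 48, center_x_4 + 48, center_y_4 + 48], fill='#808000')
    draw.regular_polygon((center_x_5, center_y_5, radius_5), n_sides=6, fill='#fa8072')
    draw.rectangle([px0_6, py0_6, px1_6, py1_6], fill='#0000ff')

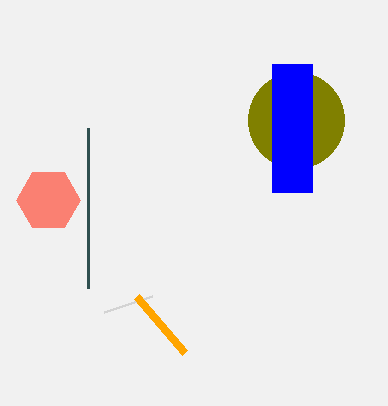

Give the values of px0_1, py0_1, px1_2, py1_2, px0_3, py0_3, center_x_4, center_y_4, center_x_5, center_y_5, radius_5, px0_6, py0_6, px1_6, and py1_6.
px0_1 = 104; py0_1 = 312; px1_2 = 184; py1_2 = 352; px0_3 = 88; py0_3 = 128; center_x_4 = 296; center_y_4 = 120; center_x_5 = 48; center_y_5 = 200; radius_5 = 32; px0_6 = 272; py0_6 = 64; px1_6 = 312; py1_6 = 192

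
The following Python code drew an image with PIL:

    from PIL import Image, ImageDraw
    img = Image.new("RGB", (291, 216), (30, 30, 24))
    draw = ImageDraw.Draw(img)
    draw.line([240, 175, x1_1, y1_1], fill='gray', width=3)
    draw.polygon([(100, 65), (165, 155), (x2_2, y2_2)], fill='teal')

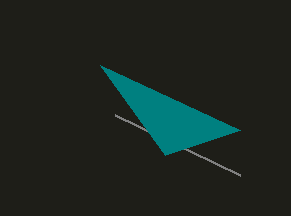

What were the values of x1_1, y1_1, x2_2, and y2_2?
x1_1 = 115
y1_1 = 115
x2_2 = 240
y2_2 = 130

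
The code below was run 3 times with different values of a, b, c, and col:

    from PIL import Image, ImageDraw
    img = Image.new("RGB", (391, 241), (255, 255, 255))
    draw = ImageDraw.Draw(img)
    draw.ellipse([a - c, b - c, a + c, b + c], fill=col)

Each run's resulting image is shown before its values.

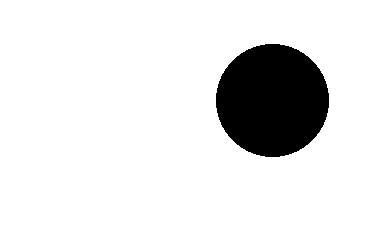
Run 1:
a = 272
b = 100
c = 56
col = 'black'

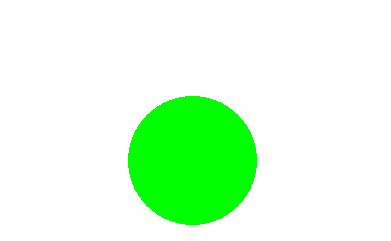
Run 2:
a = 192
b = 160
c = 64
col = 'lime'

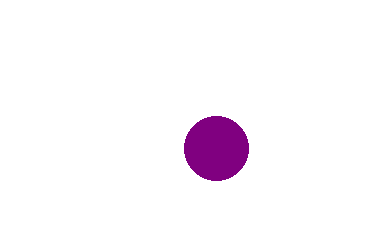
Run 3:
a = 216; b = 148; c = 32; col = 'purple'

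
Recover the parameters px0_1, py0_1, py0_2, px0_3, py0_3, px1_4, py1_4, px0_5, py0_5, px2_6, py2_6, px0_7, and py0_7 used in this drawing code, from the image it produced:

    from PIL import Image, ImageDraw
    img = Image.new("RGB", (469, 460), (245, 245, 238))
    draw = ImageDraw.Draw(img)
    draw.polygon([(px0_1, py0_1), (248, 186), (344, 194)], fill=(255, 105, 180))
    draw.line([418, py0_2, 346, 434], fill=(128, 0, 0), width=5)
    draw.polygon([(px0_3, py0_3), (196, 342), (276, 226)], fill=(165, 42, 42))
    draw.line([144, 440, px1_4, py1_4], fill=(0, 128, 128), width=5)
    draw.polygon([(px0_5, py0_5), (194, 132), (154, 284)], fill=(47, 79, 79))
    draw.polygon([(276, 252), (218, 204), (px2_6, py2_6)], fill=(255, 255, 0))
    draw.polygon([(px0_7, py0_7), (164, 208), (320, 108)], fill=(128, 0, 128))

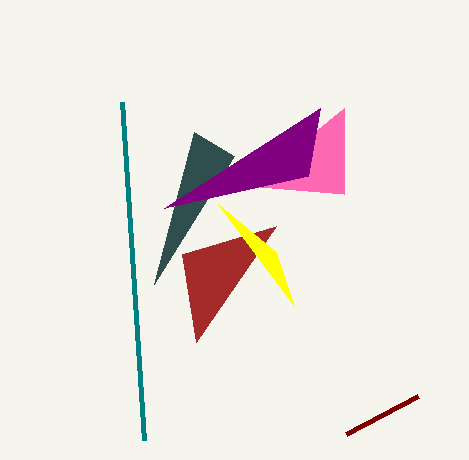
px0_1 = 344
py0_1 = 108
py0_2 = 396
px0_3 = 182
py0_3 = 254
px1_4 = 122
py1_4 = 102
px0_5 = 234
py0_5 = 156
px2_6 = 294
py2_6 = 306
px0_7 = 308
py0_7 = 176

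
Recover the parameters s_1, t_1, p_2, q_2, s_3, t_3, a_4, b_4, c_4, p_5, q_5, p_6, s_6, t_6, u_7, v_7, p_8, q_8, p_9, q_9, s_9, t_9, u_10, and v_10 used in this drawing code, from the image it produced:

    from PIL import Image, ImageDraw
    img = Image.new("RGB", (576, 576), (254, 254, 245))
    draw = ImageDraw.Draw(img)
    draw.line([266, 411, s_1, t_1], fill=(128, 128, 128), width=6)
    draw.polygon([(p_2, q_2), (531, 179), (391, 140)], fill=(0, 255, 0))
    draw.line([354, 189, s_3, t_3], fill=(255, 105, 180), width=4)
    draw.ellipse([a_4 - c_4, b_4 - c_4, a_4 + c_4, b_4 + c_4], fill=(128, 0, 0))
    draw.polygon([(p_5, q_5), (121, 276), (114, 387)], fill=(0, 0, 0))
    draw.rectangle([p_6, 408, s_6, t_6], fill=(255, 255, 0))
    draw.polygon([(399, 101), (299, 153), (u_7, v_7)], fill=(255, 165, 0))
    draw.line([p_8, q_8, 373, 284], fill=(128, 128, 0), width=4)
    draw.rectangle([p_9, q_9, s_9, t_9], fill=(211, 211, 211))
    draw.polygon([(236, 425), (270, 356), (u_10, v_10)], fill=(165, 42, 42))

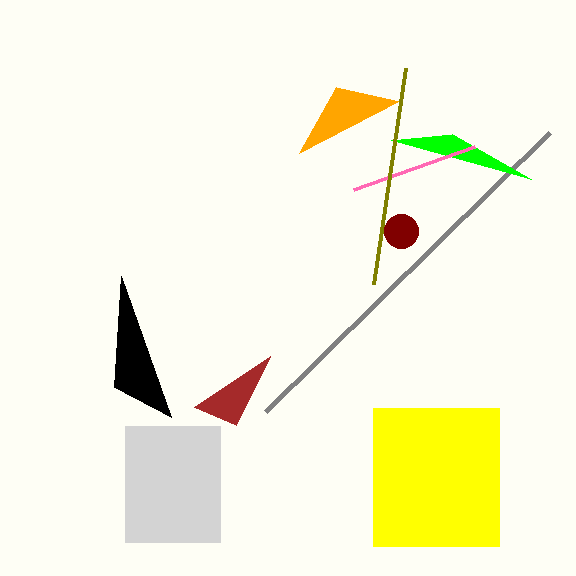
s_1 = 550
t_1 = 132
p_2 = 452
q_2 = 134
s_3 = 475
t_3 = 146
a_4 = 401
b_4 = 231
c_4 = 17
p_5 = 171
q_5 = 417
p_6 = 373
s_6 = 499
t_6 = 546
u_7 = 336
v_7 = 87
p_8 = 405
q_8 = 68
p_9 = 125
q_9 = 426
s_9 = 220
t_9 = 542
u_10 = 194
v_10 = 407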